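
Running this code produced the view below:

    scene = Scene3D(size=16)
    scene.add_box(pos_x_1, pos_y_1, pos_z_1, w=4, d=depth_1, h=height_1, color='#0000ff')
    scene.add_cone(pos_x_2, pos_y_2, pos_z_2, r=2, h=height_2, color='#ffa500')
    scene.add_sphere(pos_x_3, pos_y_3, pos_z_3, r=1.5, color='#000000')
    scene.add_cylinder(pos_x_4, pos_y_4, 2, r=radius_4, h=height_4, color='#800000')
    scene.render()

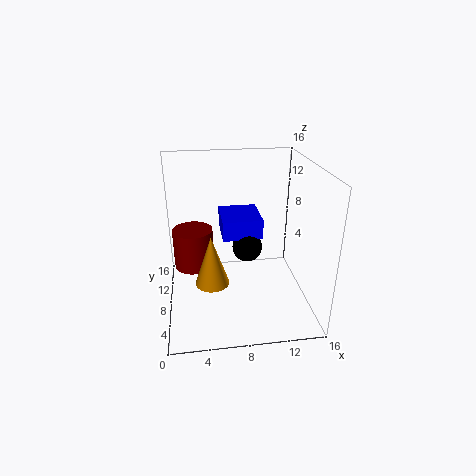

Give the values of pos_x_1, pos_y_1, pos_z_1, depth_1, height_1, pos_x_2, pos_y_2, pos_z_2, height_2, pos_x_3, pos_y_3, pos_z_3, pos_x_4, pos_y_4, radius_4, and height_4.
pos_x_1 = 6
pos_y_1 = 4.5
pos_z_1 = 9.5
depth_1 = 4.5
height_1 = 2
pos_x_2 = 5
pos_y_2 = 8.5
pos_z_2 = 2
height_2 = 6
pos_x_3 = 8.5
pos_y_3 = 5
pos_z_3 = 8.5
pos_x_4 = 3
pos_y_4 = 13
radius_4 = 2.5
height_4 = 5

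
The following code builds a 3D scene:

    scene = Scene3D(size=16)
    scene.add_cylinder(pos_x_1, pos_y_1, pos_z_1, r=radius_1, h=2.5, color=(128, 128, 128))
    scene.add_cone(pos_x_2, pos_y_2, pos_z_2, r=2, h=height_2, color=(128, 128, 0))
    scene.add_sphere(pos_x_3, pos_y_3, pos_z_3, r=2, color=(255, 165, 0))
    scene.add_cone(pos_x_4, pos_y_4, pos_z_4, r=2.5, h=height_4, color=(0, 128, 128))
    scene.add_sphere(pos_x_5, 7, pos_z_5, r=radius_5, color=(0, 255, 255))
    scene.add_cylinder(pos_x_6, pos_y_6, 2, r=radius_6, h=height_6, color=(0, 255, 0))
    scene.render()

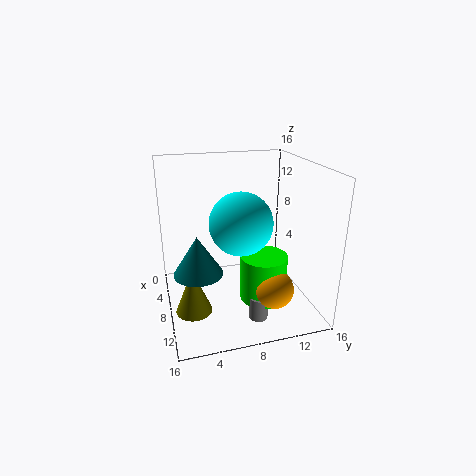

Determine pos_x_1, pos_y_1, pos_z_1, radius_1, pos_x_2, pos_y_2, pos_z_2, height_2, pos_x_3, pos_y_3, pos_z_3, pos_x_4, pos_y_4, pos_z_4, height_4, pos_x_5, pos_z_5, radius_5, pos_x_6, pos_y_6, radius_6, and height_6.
pos_x_1 = 12.5
pos_y_1 = 9
pos_z_1 = 0.5
radius_1 = 1
pos_x_2 = 9.5
pos_y_2 = 2.5
pos_z_2 = 0.5
height_2 = 5
pos_x_3 = 13
pos_y_3 = 10.5
pos_z_3 = 4
pos_x_4 = 11
pos_y_4 = 3
pos_z_4 = 6
height_4 = 4
pos_x_5 = 12.5
pos_z_5 = 11.5
radius_5 = 3
pos_x_6 = 11
pos_y_6 = 10
radius_6 = 2.5
height_6 = 5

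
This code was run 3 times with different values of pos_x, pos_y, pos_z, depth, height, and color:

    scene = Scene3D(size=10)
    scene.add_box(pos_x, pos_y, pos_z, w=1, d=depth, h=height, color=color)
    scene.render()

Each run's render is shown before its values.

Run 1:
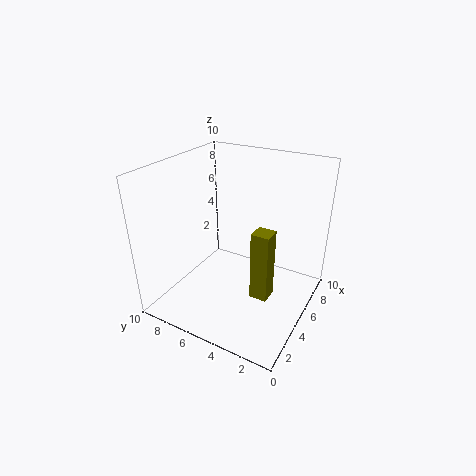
pos_x = 1, pos_y = 1, pos_z = 4, depth = 1, height = 4, color = 'olive'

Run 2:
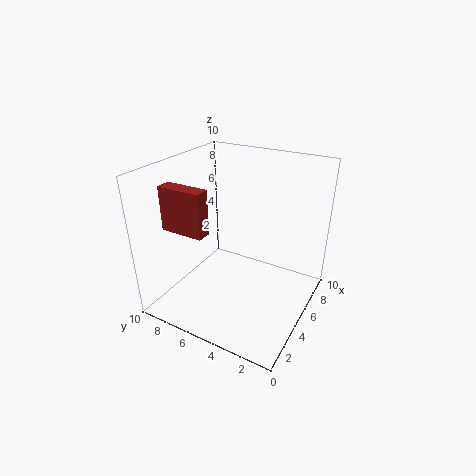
pos_x = 2, pos_y = 6, pos_z = 6, depth = 3, height = 3, color = 'brown'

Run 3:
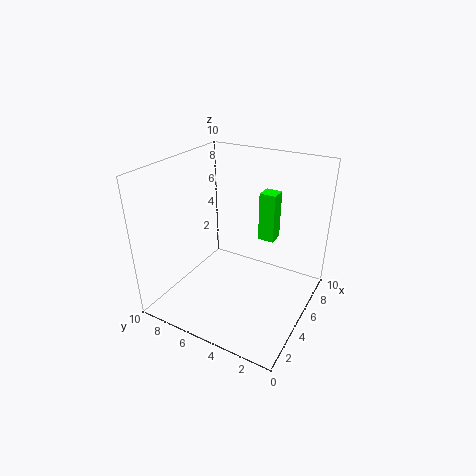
pos_x = 4, pos_y = 2, pos_z = 6, depth = 1, height = 3, color = 'lime'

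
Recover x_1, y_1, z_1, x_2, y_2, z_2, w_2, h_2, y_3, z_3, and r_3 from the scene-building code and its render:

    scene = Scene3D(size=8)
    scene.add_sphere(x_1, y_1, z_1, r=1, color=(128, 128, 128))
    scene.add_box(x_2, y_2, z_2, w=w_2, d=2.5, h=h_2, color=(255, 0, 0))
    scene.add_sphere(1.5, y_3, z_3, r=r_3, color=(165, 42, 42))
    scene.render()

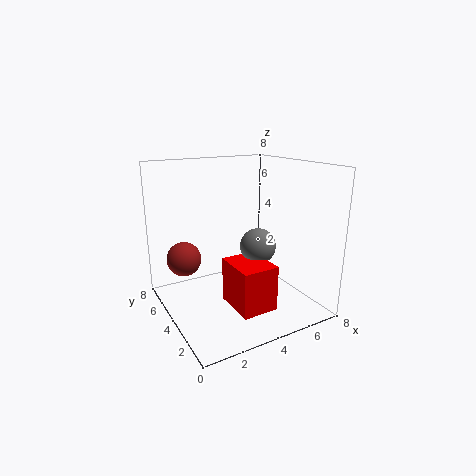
x_1 = 5, y_1 = 3.5, z_1 = 3.5, x_2 = 3, y_2 = 1.5, z_2 = 0.5, w_2 = 2, h_2 = 2.5, y_3 = 6, z_3 = 2.5, r_3 = 1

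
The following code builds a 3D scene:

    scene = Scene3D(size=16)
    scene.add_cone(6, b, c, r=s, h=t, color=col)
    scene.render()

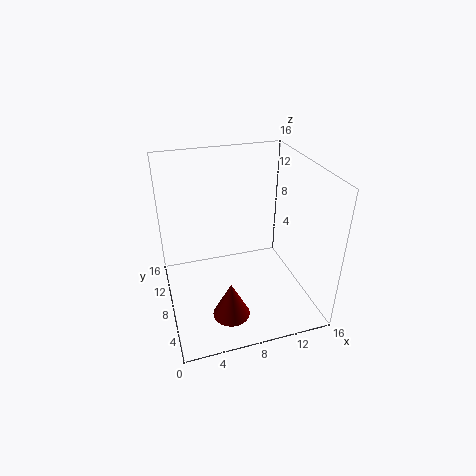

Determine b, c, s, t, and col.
b = 4
c = 1
s = 2
t = 4
col = 'maroon'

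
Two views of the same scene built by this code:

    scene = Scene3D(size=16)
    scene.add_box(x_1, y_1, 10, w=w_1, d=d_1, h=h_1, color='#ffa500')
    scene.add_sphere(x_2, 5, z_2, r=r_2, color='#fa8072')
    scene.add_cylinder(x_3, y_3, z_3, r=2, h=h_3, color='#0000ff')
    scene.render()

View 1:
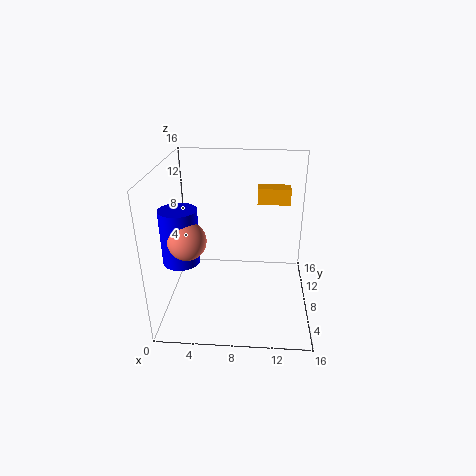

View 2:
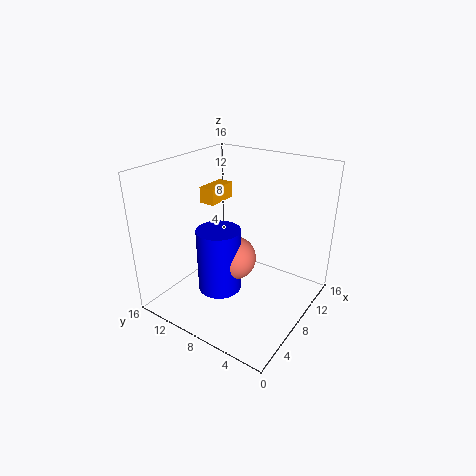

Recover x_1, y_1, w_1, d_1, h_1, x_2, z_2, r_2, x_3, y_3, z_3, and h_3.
x_1 = 10; y_1 = 13; w_1 = 4; d_1 = 2; h_1 = 2; x_2 = 3; z_2 = 9; r_2 = 2; x_3 = 2; y_3 = 6; z_3 = 6; h_3 = 6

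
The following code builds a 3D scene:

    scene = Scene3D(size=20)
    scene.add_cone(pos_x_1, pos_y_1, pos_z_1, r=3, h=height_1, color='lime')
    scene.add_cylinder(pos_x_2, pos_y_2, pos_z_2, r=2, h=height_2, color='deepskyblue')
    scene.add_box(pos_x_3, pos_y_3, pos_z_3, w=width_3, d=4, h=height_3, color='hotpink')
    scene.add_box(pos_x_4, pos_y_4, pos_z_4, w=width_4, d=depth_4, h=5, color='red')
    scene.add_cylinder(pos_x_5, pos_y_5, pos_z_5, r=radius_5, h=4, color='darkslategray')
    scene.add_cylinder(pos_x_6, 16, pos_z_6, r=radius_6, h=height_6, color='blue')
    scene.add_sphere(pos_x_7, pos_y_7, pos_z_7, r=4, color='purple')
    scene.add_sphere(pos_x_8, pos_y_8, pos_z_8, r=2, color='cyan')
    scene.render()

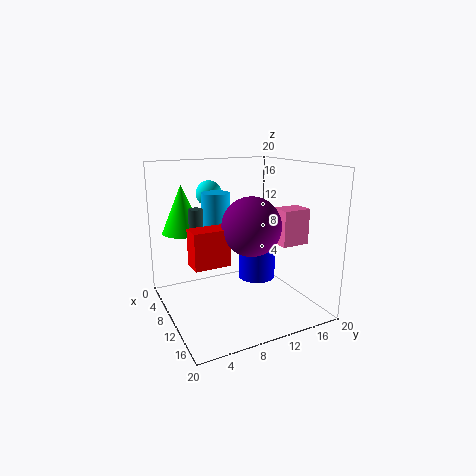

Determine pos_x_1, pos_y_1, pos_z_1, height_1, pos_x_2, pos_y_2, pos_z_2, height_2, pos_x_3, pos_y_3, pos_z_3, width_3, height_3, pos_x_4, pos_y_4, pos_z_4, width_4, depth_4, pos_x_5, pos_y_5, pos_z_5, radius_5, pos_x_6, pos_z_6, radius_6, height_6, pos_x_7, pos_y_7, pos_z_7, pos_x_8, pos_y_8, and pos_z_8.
pos_x_1 = 4, pos_y_1 = 4, pos_z_1 = 10, height_1 = 7, pos_x_2 = 7, pos_y_2 = 8, pos_z_2 = 8, height_2 = 8, pos_x_3 = 11, pos_y_3 = 15, pos_z_3 = 9, width_3 = 3, height_3 = 5, pos_x_4 = 9, pos_y_4 = 3, pos_z_4 = 7, width_4 = 3, depth_4 = 5, pos_x_5 = 7, pos_y_5 = 5, pos_z_5 = 10, radius_5 = 1, pos_x_6 = 5, pos_z_6 = 1, radius_6 = 3, height_6 = 5, pos_x_7 = 12, pos_y_7 = 11, pos_z_7 = 12, pos_x_8 = 2, pos_y_8 = 9, pos_z_8 = 15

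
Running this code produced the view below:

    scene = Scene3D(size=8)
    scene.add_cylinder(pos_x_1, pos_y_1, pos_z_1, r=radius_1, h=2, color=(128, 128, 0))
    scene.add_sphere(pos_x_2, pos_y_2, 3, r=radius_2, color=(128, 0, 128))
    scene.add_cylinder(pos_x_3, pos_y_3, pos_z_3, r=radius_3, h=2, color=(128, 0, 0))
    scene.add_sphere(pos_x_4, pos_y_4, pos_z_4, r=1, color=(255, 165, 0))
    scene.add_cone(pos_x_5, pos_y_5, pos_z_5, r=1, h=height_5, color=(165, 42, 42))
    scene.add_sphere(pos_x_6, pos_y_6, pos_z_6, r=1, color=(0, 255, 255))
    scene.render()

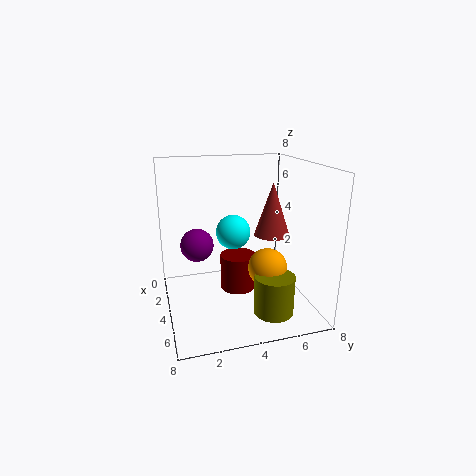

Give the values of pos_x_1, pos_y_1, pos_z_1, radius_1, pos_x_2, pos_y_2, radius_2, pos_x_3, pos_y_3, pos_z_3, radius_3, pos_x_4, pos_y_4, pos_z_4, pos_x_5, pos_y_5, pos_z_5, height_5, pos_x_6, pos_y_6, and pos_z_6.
pos_x_1 = 7
pos_y_1 = 5
pos_z_1 = 1
radius_1 = 1
pos_x_2 = 2
pos_y_2 = 2
radius_2 = 1
pos_x_3 = 4
pos_y_3 = 4
pos_z_3 = 1
radius_3 = 1
pos_x_4 = 6
pos_y_4 = 5
pos_z_4 = 3
pos_x_5 = 4
pos_y_5 = 6
pos_z_5 = 4
height_5 = 3
pos_x_6 = 3
pos_y_6 = 4
pos_z_6 = 4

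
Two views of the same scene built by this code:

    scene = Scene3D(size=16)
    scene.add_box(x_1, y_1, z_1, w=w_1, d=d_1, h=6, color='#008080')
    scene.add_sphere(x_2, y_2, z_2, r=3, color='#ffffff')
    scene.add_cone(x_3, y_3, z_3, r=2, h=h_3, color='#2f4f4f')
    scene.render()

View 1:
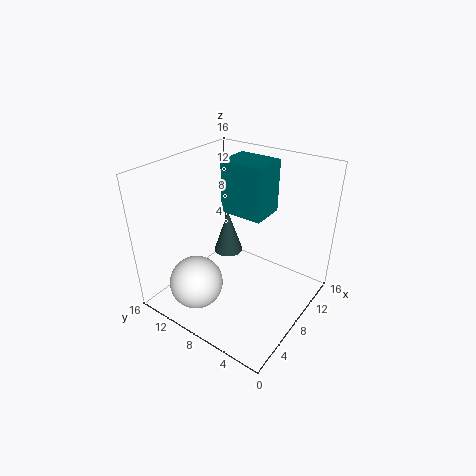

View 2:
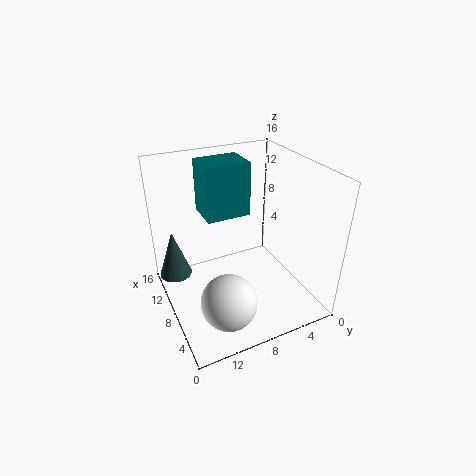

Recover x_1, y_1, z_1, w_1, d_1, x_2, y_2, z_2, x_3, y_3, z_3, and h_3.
x_1 = 9, y_1 = 6, z_1 = 10, w_1 = 4, d_1 = 5, x_2 = 4, y_2 = 11, z_2 = 3, x_3 = 14, y_3 = 14, z_3 = 1, h_3 = 6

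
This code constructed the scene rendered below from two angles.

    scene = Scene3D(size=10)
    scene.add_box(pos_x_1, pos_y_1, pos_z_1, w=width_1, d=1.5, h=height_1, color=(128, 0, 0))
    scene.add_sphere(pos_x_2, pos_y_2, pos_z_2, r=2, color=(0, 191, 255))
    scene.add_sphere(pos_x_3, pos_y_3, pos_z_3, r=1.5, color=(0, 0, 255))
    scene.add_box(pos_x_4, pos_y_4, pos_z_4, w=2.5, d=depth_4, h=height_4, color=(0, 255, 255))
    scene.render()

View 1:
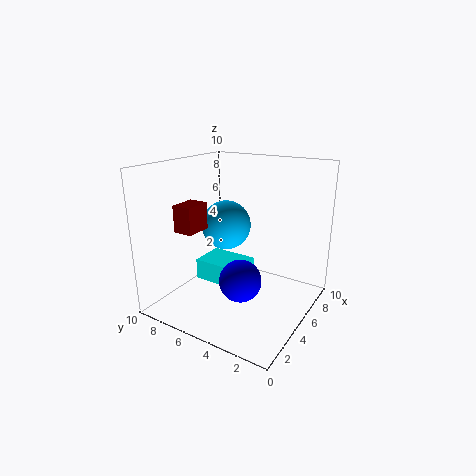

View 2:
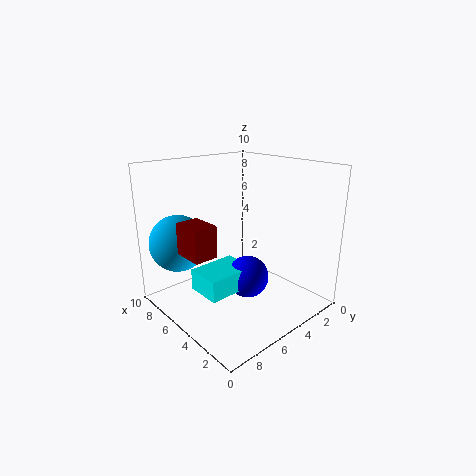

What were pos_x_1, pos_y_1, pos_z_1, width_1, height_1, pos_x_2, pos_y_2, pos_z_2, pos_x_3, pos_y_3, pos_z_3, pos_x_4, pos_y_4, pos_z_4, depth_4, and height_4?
pos_x_1 = 3.5
pos_y_1 = 8
pos_z_1 = 5
width_1 = 2
height_1 = 2
pos_x_2 = 8
pos_y_2 = 8
pos_z_2 = 4.5
pos_x_3 = 4.5
pos_y_3 = 4.5
pos_z_3 = 2
pos_x_4 = 4
pos_y_4 = 4.5
pos_z_4 = 1.5
depth_4 = 3.5
height_4 = 1.5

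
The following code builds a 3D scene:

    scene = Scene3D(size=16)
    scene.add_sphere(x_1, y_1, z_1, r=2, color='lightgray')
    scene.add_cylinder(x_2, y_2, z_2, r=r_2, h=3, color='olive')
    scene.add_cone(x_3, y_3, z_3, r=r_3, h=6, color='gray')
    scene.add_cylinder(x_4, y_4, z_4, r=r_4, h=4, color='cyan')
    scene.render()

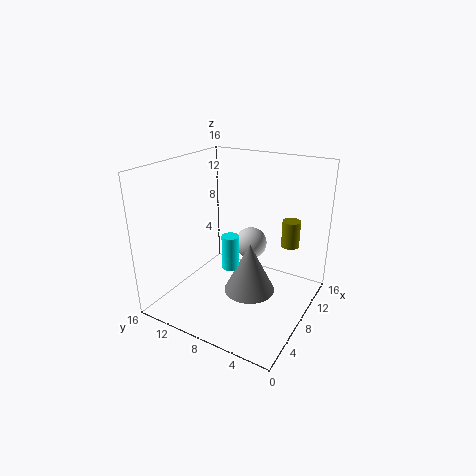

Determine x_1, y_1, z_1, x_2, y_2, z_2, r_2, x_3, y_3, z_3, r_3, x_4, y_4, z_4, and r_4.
x_1 = 13
y_1 = 9
z_1 = 5
x_2 = 11
y_2 = 3
z_2 = 7
r_2 = 1
x_3 = 9
y_3 = 7
z_3 = 1
r_3 = 3
x_4 = 8
y_4 = 9
z_4 = 4
r_4 = 1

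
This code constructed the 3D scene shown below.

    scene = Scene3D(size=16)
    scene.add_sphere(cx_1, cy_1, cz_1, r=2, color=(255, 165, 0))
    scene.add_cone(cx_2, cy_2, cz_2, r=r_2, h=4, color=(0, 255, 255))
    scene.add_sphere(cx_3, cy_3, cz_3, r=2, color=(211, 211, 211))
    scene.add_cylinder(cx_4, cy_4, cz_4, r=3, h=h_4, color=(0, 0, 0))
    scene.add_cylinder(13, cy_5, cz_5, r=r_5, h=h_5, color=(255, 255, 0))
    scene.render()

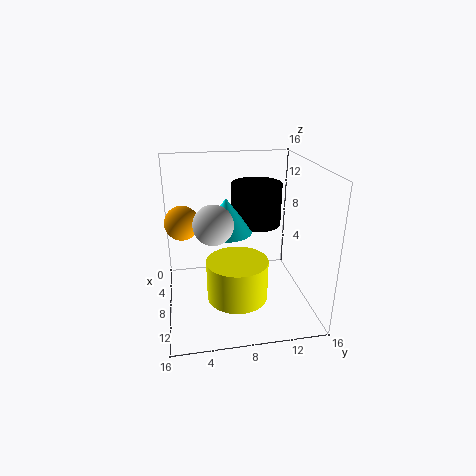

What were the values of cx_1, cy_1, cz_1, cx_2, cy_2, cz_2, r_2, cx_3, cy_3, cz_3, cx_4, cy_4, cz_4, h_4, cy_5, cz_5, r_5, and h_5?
cx_1 = 5
cy_1 = 2
cz_1 = 9
cx_2 = 6
cy_2 = 7
cz_2 = 8
r_2 = 3
cx_3 = 11
cy_3 = 5
cz_3 = 11
cx_4 = 4
cy_4 = 11
cz_4 = 8
h_4 = 5
cy_5 = 7
cz_5 = 4
r_5 = 3
h_5 = 4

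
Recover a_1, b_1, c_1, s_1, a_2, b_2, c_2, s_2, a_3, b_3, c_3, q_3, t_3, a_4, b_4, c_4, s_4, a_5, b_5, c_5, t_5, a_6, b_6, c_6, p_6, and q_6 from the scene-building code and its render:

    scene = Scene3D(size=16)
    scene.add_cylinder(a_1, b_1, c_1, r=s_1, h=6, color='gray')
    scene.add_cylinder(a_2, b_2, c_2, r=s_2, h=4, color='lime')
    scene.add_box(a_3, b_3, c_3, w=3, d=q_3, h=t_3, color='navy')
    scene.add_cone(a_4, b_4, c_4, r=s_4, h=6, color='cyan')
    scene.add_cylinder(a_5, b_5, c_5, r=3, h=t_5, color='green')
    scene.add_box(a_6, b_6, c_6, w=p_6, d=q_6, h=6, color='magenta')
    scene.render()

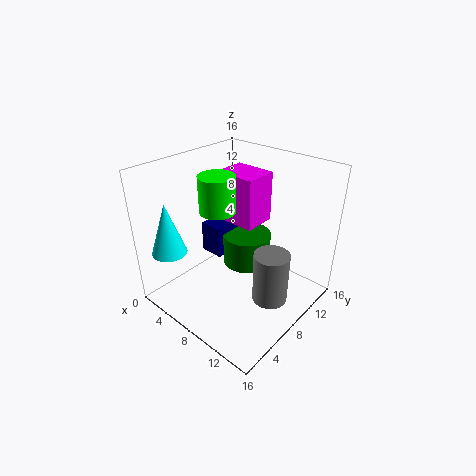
a_1 = 12, b_1 = 9, c_1 = 1, s_1 = 2, a_2 = 6, b_2 = 7, c_2 = 11, s_2 = 2, a_3 = 1, b_3 = 9, c_3 = 3, q_3 = 4, t_3 = 4, a_4 = 2, b_4 = 3, c_4 = 6, s_4 = 2, a_5 = 6, b_5 = 12, c_5 = 2, t_5 = 4, a_6 = 3, b_6 = 10, c_6 = 8, p_6 = 5, q_6 = 4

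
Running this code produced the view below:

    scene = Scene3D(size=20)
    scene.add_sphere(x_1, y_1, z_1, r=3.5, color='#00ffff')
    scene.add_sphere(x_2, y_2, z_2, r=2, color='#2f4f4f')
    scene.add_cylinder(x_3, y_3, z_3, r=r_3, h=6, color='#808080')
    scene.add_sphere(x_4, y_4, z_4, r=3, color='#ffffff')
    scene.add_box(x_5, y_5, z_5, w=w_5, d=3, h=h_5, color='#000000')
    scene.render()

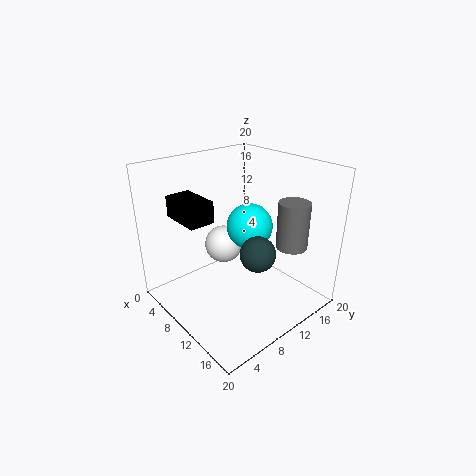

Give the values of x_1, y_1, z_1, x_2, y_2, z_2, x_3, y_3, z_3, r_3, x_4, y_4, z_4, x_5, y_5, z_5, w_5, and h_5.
x_1 = 7.5
y_1 = 14.5
z_1 = 9.5
x_2 = 18
y_2 = 6
z_2 = 12.5
x_3 = 17
y_3 = 13
z_3 = 10.5
r_3 = 2
x_4 = 3.5
y_4 = 12.5
z_4 = 5.5
x_5 = 8.5
y_5 = 0.5
z_5 = 15.5
w_5 = 5
h_5 = 2.5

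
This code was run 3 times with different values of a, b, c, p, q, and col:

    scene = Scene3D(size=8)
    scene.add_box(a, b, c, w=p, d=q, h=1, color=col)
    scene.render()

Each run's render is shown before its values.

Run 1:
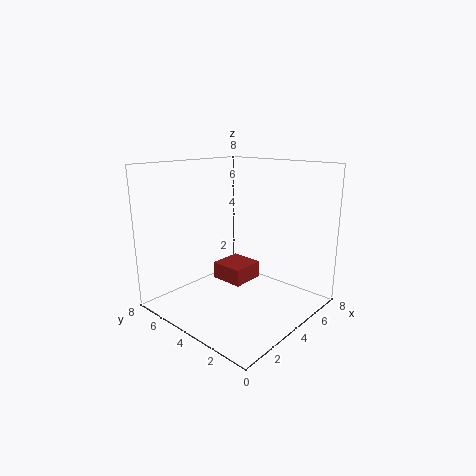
a = 4; b = 4; c = 1; p = 2; q = 2; col = 'brown'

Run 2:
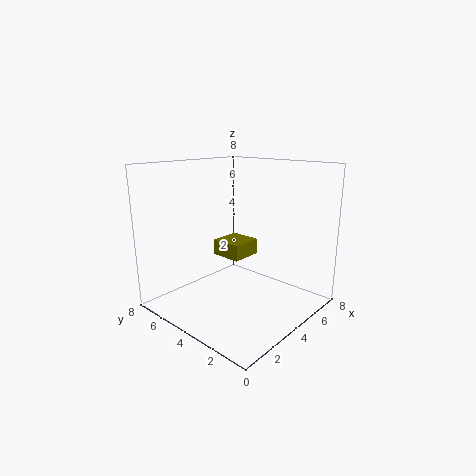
a = 5; b = 5; c = 2; p = 2; q = 2; col = 'olive'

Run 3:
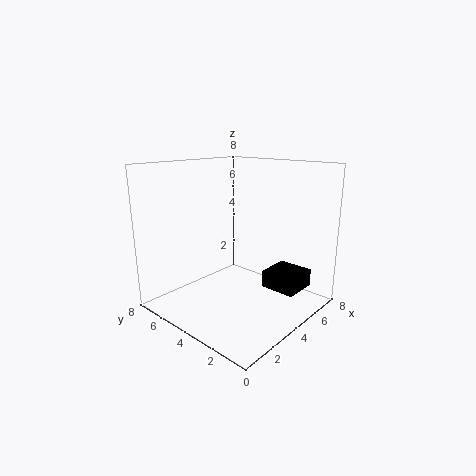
a = 5; b = 1; c = 1; p = 2; q = 2; col = 'black'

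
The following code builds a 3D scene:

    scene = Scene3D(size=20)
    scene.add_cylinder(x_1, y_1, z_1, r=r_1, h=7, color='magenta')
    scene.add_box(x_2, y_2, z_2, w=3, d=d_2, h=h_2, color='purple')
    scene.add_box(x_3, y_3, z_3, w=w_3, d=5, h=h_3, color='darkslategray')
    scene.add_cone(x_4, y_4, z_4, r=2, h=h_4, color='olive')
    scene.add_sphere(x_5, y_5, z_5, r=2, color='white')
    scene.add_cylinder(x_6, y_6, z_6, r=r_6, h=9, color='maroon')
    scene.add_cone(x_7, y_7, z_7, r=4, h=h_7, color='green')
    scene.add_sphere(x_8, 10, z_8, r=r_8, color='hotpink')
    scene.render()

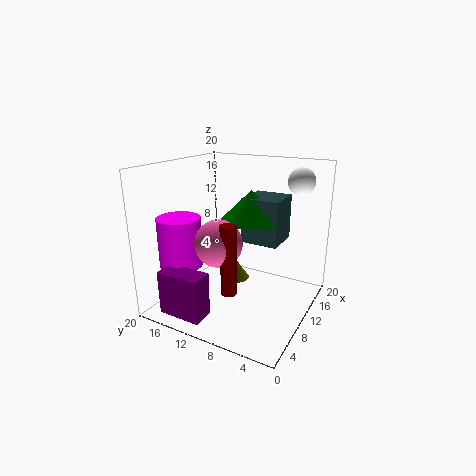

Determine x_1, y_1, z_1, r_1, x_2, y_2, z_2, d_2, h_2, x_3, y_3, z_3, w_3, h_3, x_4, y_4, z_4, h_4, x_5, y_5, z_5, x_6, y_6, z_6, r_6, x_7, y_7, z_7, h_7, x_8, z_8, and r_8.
x_1 = 6
y_1 = 17
z_1 = 6
r_1 = 3
x_2 = 1
y_2 = 11
z_2 = 1
d_2 = 6
h_2 = 6
x_3 = 9
y_3 = 4
z_3 = 10
w_3 = 5
h_3 = 6
x_4 = 13
y_4 = 12
z_4 = 2
h_4 = 3
x_5 = 18
y_5 = 4
z_5 = 17
x_6 = 4
y_6 = 8
z_6 = 5
r_6 = 1
x_7 = 10
y_7 = 8
z_7 = 13
h_7 = 4
x_8 = 5
z_8 = 11
r_8 = 3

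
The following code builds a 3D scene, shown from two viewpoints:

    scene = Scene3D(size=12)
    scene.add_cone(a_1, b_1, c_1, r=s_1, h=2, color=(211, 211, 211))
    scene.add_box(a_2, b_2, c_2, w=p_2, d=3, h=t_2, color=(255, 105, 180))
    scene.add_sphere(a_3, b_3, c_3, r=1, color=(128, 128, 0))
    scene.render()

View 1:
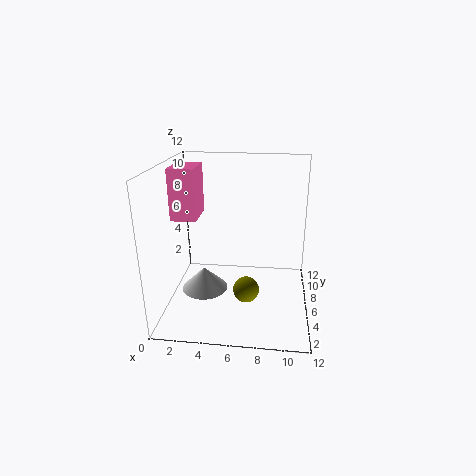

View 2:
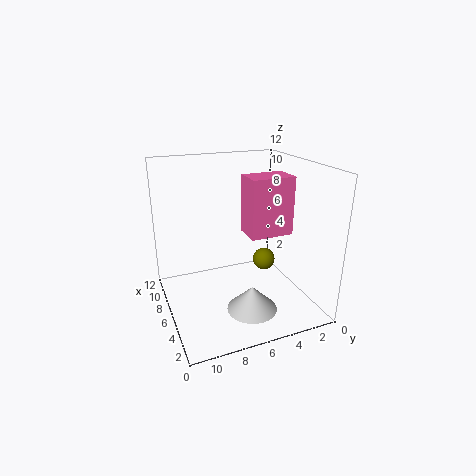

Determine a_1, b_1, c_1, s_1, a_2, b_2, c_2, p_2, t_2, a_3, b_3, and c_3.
a_1 = 3
b_1 = 6
c_1 = 1
s_1 = 2
a_2 = 1
b_2 = 4
c_2 = 8
p_2 = 2
t_2 = 4
a_3 = 7
b_3 = 3
c_3 = 3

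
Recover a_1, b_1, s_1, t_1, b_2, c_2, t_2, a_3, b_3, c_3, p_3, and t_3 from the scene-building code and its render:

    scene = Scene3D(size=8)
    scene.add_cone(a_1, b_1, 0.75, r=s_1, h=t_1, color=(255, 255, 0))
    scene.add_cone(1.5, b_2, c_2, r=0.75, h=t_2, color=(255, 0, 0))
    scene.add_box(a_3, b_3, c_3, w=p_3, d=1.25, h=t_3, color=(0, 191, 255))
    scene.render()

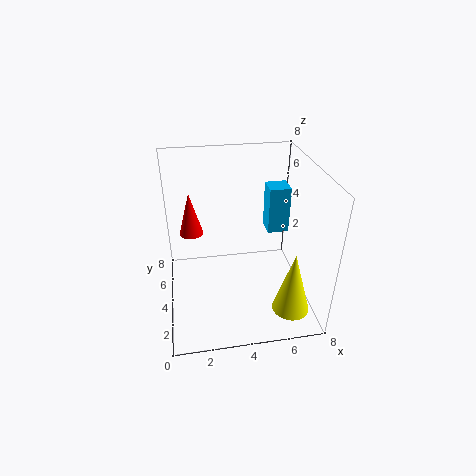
a_1 = 6.5; b_1 = 1.5; s_1 = 1; t_1 = 3.5; b_2 = 7; c_2 = 2.75; t_2 = 2.75; a_3 = 6; b_3 = 5; c_3 = 3.5; p_3 = 1.25; t_3 = 2.75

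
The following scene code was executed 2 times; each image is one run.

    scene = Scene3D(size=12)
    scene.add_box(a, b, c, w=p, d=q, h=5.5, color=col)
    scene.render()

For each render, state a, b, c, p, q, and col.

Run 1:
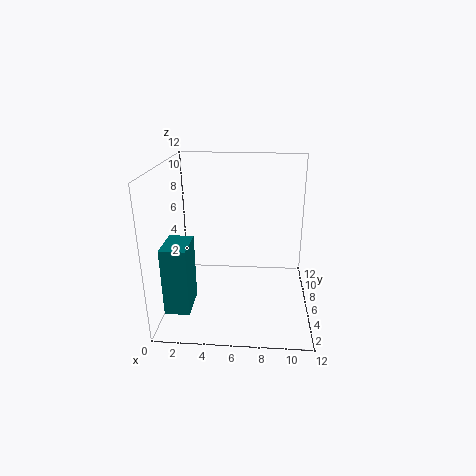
a = 0.5
b = 2
c = 1
p = 2
q = 3
col = 'teal'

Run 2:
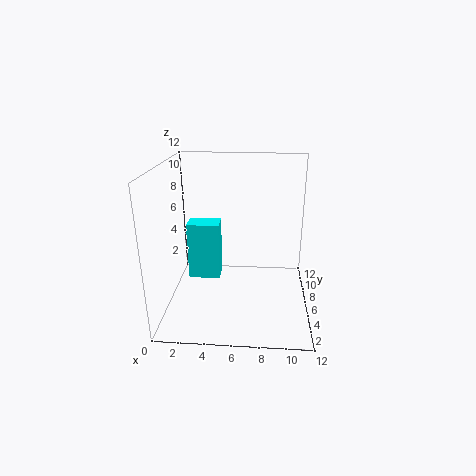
a = 1
b = 8.5
c = 0.5
p = 3
q = 2
col = 'cyan'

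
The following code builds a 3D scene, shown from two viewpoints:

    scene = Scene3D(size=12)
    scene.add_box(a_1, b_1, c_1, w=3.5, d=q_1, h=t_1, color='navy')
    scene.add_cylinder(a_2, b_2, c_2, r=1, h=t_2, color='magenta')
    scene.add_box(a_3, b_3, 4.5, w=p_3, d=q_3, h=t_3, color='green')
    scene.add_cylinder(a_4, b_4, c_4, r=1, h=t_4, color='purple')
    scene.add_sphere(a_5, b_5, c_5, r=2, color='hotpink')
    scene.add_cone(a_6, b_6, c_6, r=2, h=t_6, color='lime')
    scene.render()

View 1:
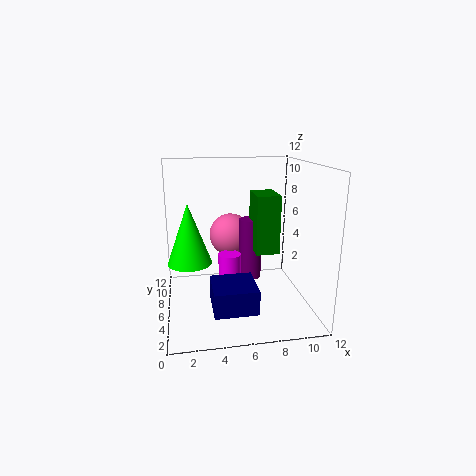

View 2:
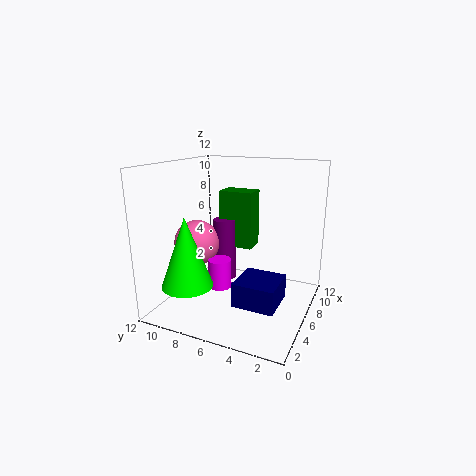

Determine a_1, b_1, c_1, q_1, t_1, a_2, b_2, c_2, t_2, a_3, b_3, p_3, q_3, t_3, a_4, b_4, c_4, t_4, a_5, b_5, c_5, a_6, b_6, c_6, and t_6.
a_1 = 3.5, b_1 = 2, c_1 = 1, q_1 = 3.5, t_1 = 2, a_2 = 5.5, b_2 = 7.5, c_2 = 1.5, t_2 = 2.5, a_3 = 7.5, b_3 = 5.5, p_3 = 2, q_3 = 3, t_3 = 5, a_4 = 7.5, b_4 = 8, c_4 = 1.5, t_4 = 5.5, a_5 = 6, b_5 = 10, c_5 = 5, a_6 = 2, b_6 = 8.5, c_6 = 3, t_6 = 5.5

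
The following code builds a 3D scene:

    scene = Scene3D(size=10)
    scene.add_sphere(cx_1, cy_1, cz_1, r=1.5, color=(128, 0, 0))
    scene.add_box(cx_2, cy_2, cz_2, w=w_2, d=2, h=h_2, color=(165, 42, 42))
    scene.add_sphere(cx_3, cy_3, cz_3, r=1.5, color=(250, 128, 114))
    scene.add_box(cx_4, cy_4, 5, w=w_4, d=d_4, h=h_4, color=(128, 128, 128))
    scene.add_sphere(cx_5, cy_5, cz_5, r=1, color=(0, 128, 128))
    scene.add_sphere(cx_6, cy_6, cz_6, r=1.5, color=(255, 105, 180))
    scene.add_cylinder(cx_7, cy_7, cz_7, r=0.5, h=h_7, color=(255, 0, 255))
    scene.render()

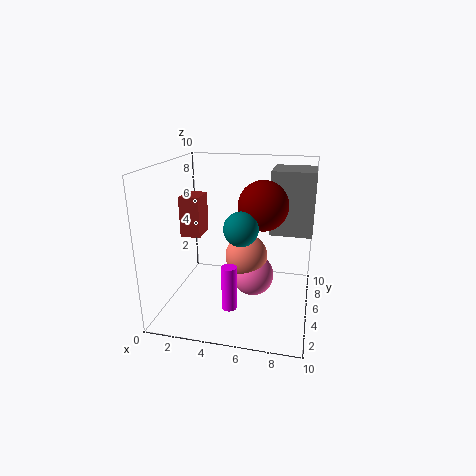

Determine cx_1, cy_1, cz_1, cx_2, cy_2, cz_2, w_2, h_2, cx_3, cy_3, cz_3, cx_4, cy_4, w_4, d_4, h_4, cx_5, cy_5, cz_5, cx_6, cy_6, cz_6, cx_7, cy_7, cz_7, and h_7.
cx_1 = 7
cy_1 = 3
cz_1 = 8
cx_2 = 0.5
cy_2 = 5.5
cz_2 = 4.5
w_2 = 1.5
h_2 = 3
cx_3 = 5.5
cy_3 = 5.5
cz_3 = 3.5
cx_4 = 7
cy_4 = 6
w_4 = 3
d_4 = 3
h_4 = 4.5
cx_5 = 6
cy_5 = 1.5
cz_5 = 7
cx_6 = 6
cy_6 = 5.5
cz_6 = 2
cx_7 = 5
cy_7 = 2.5
cz_7 = 1
h_7 = 3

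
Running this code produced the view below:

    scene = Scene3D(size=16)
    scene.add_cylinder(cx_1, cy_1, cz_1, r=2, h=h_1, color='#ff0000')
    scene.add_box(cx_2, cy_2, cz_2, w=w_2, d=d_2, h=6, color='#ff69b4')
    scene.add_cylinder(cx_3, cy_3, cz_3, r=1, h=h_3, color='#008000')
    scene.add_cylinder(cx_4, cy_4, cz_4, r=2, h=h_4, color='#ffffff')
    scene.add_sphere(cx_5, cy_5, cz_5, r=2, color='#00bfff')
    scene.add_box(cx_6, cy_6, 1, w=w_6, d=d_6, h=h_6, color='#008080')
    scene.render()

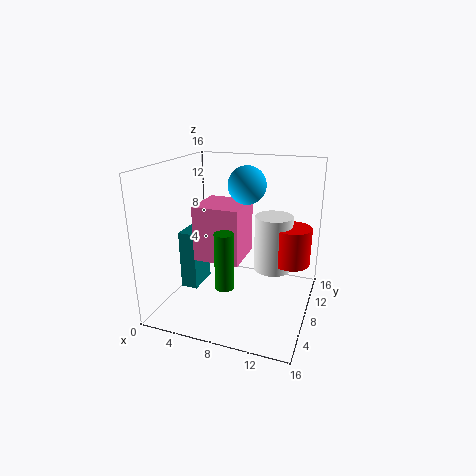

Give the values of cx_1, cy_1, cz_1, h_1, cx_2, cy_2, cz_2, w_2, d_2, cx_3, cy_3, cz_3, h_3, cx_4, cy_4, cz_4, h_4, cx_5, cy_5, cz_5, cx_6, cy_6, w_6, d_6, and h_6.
cx_1 = 14, cy_1 = 8, cz_1 = 6, h_1 = 4, cx_2 = 4, cy_2 = 5, cz_2 = 6, w_2 = 5, d_2 = 5, cx_3 = 8, cy_3 = 4, cz_3 = 4, h_3 = 6, cx_4 = 12, cy_4 = 8, cz_4 = 5, h_4 = 6, cx_5 = 9, cy_5 = 8, cz_5 = 14, cx_6 = 1, cy_6 = 7, w_6 = 2, d_6 = 4, h_6 = 7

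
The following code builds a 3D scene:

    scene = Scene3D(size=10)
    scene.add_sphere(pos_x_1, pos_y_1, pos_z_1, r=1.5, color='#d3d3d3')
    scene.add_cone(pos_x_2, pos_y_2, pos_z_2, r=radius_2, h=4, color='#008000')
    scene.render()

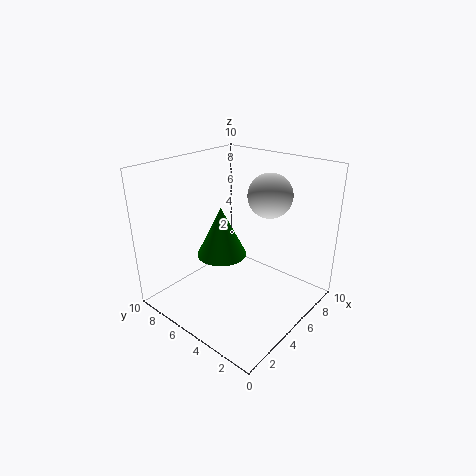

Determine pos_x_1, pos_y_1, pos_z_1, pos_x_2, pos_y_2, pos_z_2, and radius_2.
pos_x_1 = 6.5; pos_y_1 = 3.5; pos_z_1 = 8; pos_x_2 = 6.5; pos_y_2 = 8; pos_z_2 = 2; radius_2 = 2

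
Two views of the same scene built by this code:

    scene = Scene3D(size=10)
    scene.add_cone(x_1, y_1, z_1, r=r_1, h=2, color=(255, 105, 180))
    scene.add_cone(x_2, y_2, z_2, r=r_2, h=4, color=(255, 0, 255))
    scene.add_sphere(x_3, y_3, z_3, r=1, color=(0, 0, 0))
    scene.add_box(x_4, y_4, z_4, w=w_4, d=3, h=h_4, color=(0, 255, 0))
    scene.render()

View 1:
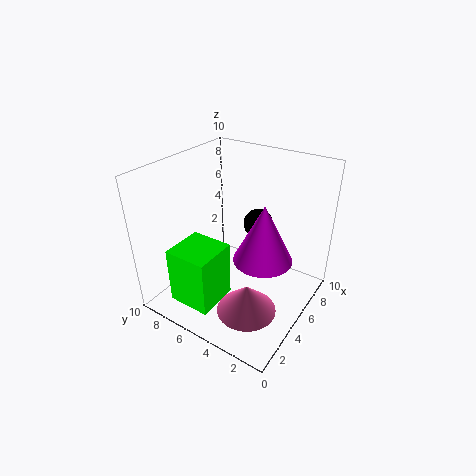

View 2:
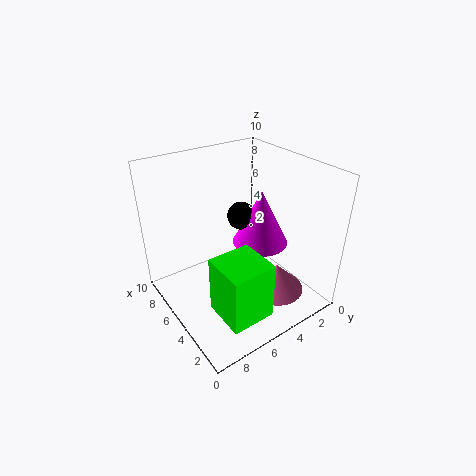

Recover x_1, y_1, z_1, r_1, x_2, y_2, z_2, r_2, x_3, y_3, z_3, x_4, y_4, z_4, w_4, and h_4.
x_1 = 3, y_1 = 3, z_1 = 1, r_1 = 2, x_2 = 5, y_2 = 3, z_2 = 4, r_2 = 2, x_3 = 6, y_3 = 4, z_3 = 6, x_4 = 1, y_4 = 5, z_4 = 1, w_4 = 3, h_4 = 4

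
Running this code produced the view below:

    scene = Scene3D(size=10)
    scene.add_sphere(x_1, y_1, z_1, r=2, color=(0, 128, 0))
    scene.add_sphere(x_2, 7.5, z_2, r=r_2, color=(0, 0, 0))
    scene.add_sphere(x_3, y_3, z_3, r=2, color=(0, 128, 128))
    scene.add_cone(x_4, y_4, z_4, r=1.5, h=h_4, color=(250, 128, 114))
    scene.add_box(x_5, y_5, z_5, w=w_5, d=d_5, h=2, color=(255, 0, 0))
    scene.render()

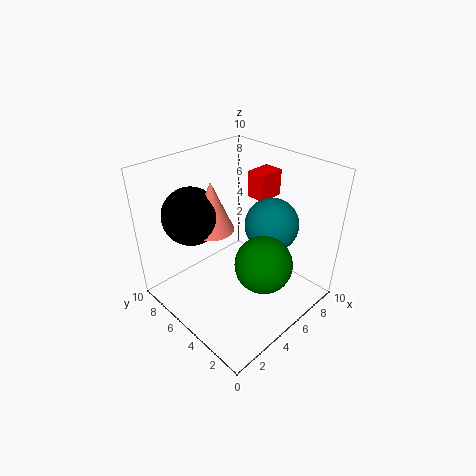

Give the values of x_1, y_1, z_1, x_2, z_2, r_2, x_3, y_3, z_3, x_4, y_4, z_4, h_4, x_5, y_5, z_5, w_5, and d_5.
x_1 = 5.5, y_1 = 3, z_1 = 3.5, x_2 = 3, z_2 = 6.5, r_2 = 2, x_3 = 8, y_3 = 4.5, z_3 = 5, x_4 = 4, y_4 = 6.5, z_4 = 5.5, h_4 = 3.5, x_5 = 8, y_5 = 5.5, z_5 = 6.5, w_5 = 2, d_5 = 1.5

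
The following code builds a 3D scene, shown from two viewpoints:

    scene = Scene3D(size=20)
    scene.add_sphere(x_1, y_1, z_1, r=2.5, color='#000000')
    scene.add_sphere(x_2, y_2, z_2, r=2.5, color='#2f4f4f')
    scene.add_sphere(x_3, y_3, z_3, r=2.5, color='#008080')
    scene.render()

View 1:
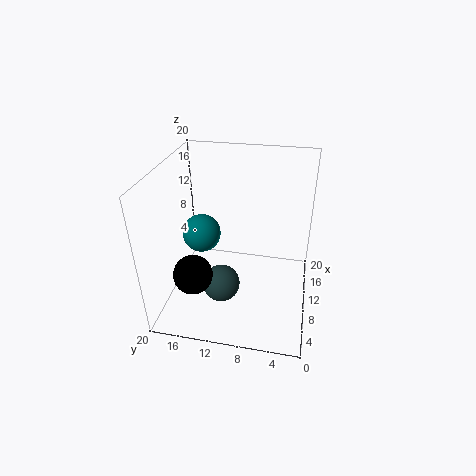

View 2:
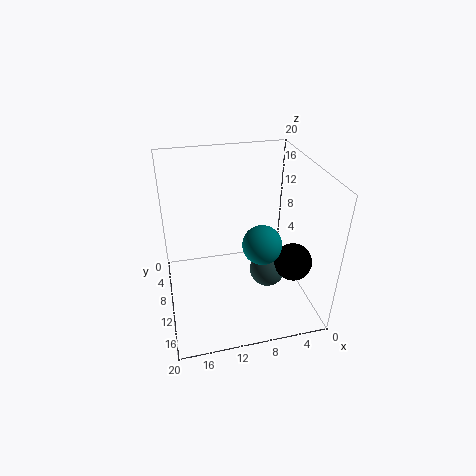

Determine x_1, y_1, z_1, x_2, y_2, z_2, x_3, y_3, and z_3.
x_1 = 3.5
y_1 = 14.5
z_1 = 8
x_2 = 6
y_2 = 11.5
z_2 = 5
x_3 = 8
y_3 = 14.5
z_3 = 11.5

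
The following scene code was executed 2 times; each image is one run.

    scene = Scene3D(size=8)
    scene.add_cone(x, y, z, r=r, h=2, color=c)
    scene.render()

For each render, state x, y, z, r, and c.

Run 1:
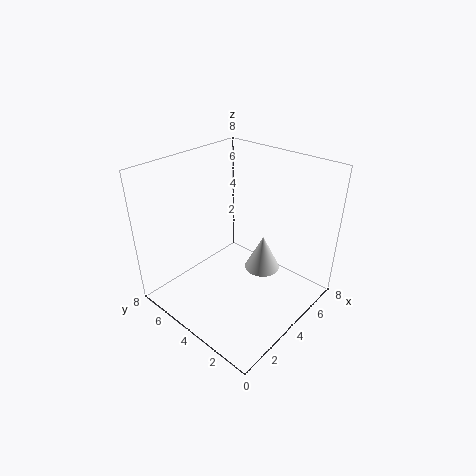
x = 5; y = 3; z = 2; r = 1; c = 'lightgray'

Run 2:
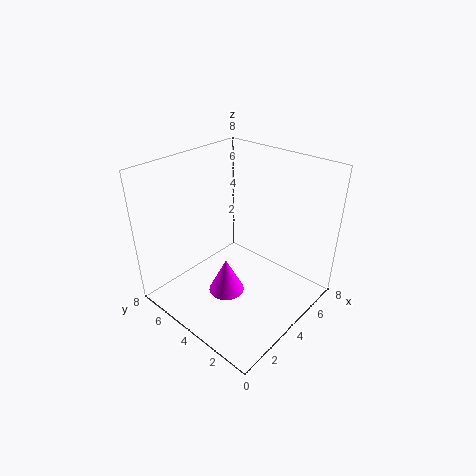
x = 3; y = 4; z = 1; r = 1; c = 'magenta'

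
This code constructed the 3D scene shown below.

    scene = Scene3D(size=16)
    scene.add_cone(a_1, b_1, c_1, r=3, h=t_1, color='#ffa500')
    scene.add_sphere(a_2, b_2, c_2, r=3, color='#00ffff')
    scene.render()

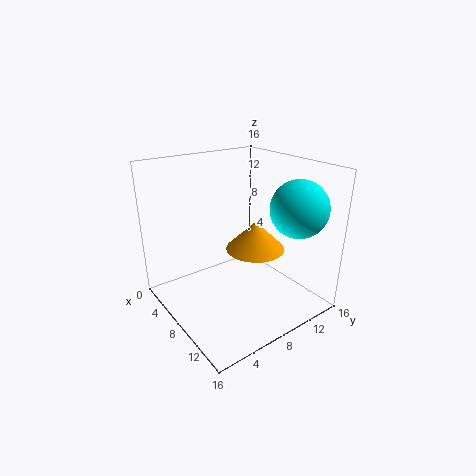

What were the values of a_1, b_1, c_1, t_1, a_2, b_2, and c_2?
a_1 = 11
b_1 = 8
c_1 = 8
t_1 = 3
a_2 = 13
b_2 = 12
c_2 = 12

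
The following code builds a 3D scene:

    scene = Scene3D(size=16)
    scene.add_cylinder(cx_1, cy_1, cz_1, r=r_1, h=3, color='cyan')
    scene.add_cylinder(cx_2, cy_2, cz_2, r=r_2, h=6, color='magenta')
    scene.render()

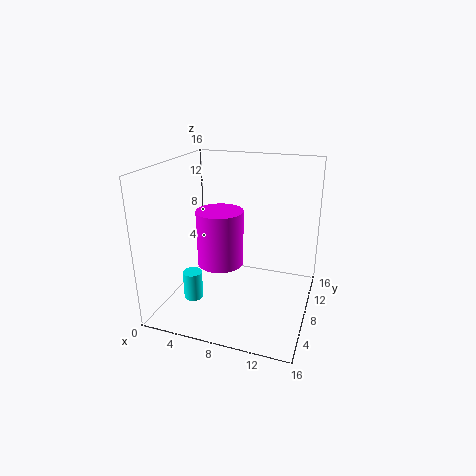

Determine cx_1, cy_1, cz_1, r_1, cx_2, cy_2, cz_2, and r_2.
cx_1 = 4.5
cy_1 = 3.5
cz_1 = 2.5
r_1 = 1
cx_2 = 6.5
cy_2 = 6.5
cz_2 = 5.5
r_2 = 2.5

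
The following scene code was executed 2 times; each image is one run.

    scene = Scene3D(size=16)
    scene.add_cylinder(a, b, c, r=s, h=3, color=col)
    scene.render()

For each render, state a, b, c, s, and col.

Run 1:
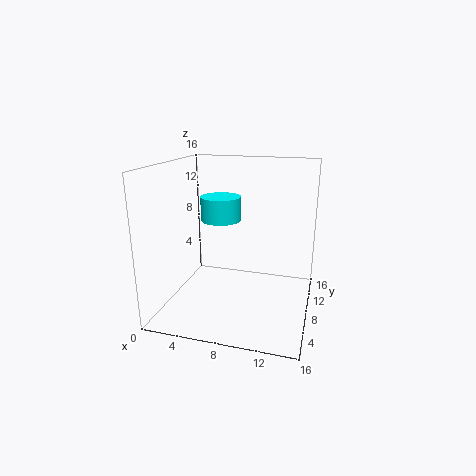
a = 4.5
b = 12.5
c = 8.5
s = 2.5
col = 'cyan'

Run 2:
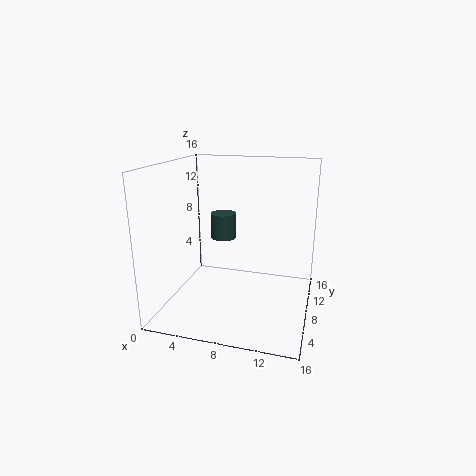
a = 5.5
b = 10.5
c = 7
s = 1.5
col = 'darkslategray'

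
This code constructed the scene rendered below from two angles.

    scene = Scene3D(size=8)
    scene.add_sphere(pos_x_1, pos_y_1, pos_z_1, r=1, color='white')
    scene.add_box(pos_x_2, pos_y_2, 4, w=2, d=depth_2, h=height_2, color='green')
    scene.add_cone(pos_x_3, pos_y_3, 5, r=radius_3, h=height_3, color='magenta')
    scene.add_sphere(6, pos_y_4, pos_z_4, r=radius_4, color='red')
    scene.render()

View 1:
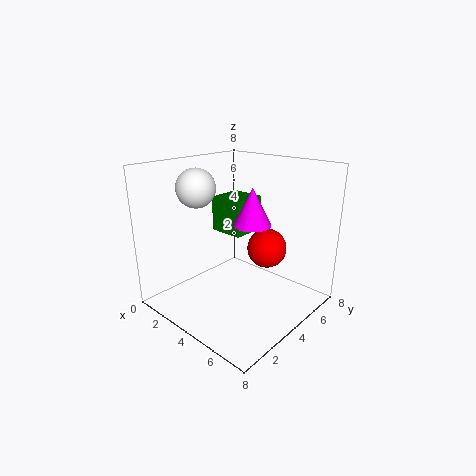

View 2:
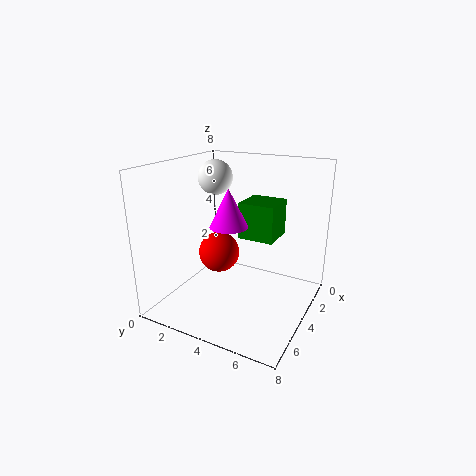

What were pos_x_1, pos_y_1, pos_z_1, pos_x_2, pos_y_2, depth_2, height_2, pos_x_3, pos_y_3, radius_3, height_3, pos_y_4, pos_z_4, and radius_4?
pos_x_1 = 3, pos_y_1 = 2, pos_z_1 = 7, pos_x_2 = 2, pos_y_2 = 4, depth_2 = 2, height_2 = 2, pos_x_3 = 5, pos_y_3 = 4, radius_3 = 1, height_3 = 2, pos_y_4 = 4, pos_z_4 = 4, radius_4 = 1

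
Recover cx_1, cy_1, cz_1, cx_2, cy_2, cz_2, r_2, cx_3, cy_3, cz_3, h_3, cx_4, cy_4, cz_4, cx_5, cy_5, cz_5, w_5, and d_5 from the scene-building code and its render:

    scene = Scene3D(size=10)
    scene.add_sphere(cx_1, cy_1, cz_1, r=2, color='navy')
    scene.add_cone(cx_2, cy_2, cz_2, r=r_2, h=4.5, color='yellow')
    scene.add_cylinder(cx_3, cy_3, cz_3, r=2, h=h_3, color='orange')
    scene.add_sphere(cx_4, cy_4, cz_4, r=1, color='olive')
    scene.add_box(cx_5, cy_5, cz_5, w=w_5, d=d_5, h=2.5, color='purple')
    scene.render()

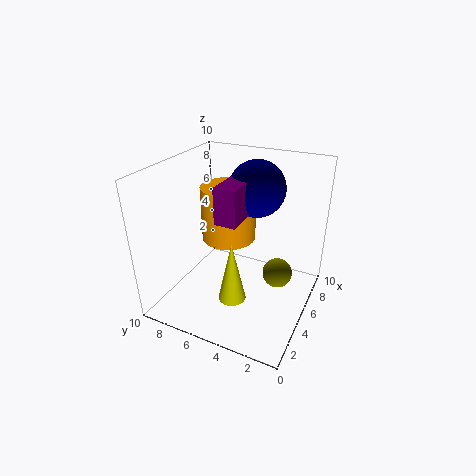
cx_1 = 7
cy_1 = 4.5
cz_1 = 8
cx_2 = 4
cy_2 = 5
cz_2 = 0.5
r_2 = 1
cx_3 = 6.5
cy_3 = 6.5
cz_3 = 4
h_3 = 4
cx_4 = 5
cy_4 = 2
cz_4 = 3
cx_5 = 3.5
cy_5 = 4.5
cz_5 = 6.5
w_5 = 3.5
d_5 = 1.5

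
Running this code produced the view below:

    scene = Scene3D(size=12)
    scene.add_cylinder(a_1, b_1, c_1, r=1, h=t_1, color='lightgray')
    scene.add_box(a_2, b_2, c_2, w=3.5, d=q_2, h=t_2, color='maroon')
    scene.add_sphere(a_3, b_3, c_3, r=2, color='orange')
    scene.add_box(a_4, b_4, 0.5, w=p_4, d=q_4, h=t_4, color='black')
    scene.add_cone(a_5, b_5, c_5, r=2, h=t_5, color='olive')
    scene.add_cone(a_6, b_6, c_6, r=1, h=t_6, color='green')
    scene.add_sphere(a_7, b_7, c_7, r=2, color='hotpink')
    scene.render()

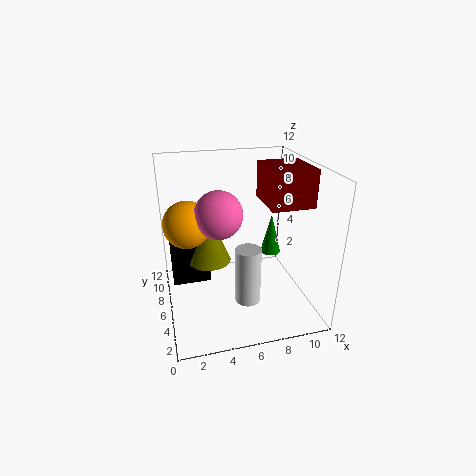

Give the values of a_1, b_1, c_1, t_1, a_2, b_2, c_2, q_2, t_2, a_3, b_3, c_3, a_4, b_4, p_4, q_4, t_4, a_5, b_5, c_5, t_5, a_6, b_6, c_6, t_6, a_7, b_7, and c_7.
a_1 = 6
b_1 = 3
c_1 = 2
t_1 = 4.5
a_2 = 8
b_2 = 3.5
c_2 = 9
q_2 = 4
t_2 = 3
a_3 = 2
b_3 = 7.5
c_3 = 7
a_4 = 0.5
b_4 = 8.5
p_4 = 3.5
q_4 = 2.5
t_4 = 5
a_5 = 4
b_5 = 9
c_5 = 2.5
t_5 = 5
a_6 = 10.5
b_6 = 10
c_6 = 2
t_6 = 4
a_7 = 4.5
b_7 = 6.5
c_7 = 8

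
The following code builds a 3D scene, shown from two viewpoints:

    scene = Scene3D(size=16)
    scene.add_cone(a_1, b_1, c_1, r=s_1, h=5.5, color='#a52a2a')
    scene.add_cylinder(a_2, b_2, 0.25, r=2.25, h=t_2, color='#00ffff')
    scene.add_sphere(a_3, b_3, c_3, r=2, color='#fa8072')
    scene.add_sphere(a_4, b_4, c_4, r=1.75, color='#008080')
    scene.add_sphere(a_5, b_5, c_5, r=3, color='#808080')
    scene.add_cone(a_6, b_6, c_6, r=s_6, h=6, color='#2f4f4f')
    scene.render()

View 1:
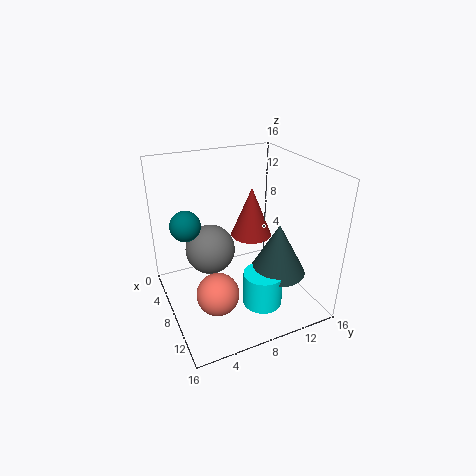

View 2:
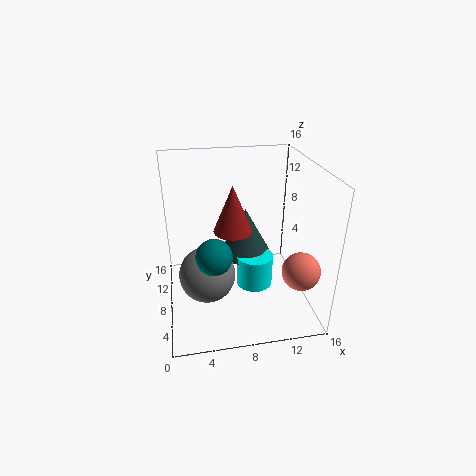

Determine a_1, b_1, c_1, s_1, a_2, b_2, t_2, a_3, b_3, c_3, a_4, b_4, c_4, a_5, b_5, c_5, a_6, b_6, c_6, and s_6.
a_1 = 7.75, b_1 = 9.75, c_1 = 8, s_1 = 2.25, a_2 = 10.5, b_2 = 10, t_2 = 4, a_3 = 13.75, b_3 = 3.25, c_3 = 6, a_4 = 4.75, b_4 = 3, c_4 = 9, a_5 = 4.25, b_5 = 6, c_5 = 5, a_6 = 9.75, b_6 = 12.25, c_6 = 3.5, s_6 = 3.25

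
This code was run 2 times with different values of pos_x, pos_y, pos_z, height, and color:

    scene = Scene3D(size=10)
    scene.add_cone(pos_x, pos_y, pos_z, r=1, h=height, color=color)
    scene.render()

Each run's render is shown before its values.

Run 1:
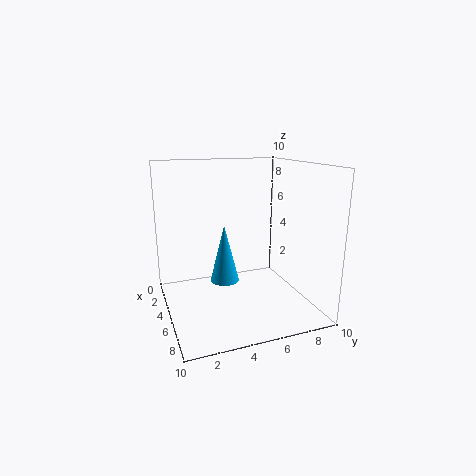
pos_x = 5
pos_y = 4
pos_z = 2
height = 4
color = 'deepskyblue'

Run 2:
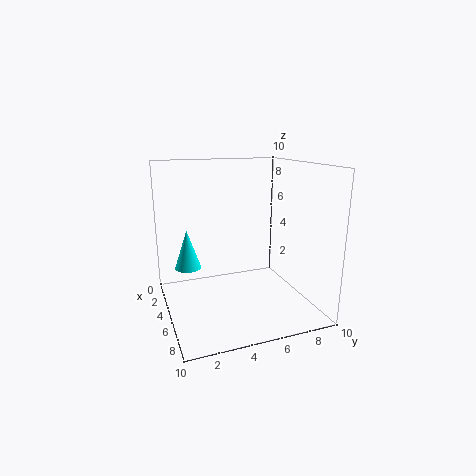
pos_x = 2
pos_y = 2
pos_z = 2
height = 3
color = 'cyan'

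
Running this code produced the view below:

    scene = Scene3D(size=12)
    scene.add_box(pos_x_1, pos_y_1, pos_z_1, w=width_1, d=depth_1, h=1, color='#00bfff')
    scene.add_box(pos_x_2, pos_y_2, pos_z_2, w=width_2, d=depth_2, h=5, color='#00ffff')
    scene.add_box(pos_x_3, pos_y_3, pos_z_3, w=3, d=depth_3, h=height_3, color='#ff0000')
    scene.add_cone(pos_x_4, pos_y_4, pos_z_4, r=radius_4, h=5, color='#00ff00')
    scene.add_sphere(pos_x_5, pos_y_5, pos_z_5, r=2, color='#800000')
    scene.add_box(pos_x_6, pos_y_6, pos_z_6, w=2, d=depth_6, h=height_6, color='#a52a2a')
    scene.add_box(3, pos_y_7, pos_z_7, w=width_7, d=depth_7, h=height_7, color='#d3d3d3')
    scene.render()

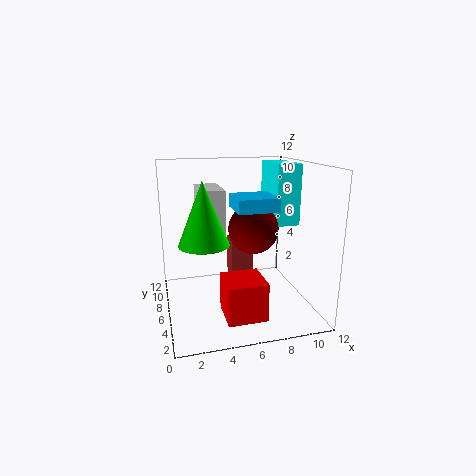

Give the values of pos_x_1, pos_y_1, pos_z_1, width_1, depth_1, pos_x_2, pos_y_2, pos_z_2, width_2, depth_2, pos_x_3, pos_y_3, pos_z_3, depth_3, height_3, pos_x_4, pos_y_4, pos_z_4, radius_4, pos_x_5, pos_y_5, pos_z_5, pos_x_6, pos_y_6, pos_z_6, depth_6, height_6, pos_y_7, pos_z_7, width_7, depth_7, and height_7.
pos_x_1 = 5, pos_y_1 = 2, pos_z_1 = 9, width_1 = 3, depth_1 = 3, pos_x_2 = 9, pos_y_2 = 5, pos_z_2 = 7, width_2 = 2, depth_2 = 4, pos_x_3 = 4, pos_y_3 = 1, pos_z_3 = 1, depth_3 = 3, height_3 = 3, pos_x_4 = 3, pos_y_4 = 5, pos_z_4 = 6, radius_4 = 2, pos_x_5 = 7, pos_y_5 = 5, pos_z_5 = 7, pos_x_6 = 6, pos_y_6 = 8, pos_z_6 = 1, depth_6 = 2, height_6 = 4, pos_y_7 = 6, pos_z_7 = 6, width_7 = 2, depth_7 = 4, height_7 = 4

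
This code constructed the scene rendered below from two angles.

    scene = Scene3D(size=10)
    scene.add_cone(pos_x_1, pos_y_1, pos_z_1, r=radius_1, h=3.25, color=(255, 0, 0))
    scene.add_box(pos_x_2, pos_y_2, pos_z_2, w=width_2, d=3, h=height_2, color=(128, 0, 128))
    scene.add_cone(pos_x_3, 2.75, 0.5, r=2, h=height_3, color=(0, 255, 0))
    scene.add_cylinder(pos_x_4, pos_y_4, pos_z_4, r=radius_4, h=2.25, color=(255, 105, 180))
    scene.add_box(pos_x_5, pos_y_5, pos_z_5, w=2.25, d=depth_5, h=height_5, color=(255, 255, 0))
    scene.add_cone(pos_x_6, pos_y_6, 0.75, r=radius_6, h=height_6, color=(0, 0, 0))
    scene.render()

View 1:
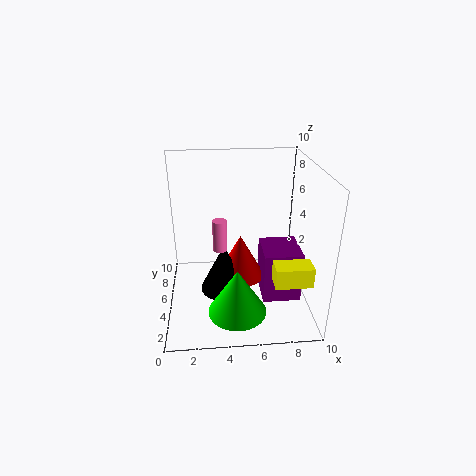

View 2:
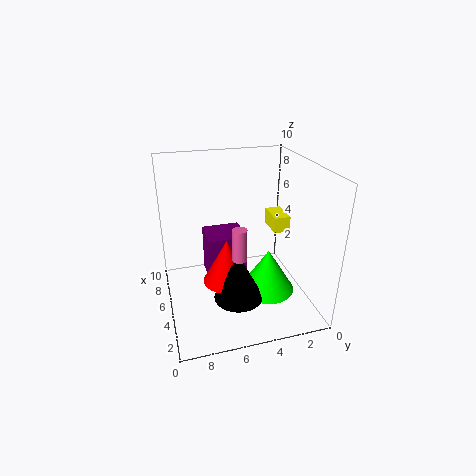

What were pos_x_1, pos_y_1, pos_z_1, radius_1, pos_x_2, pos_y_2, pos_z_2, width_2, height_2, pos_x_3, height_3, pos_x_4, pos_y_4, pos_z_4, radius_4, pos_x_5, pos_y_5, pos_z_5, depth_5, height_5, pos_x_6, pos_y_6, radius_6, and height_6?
pos_x_1 = 5.25
pos_y_1 = 5.75
pos_z_1 = 1.5
radius_1 = 1.75
pos_x_2 = 6.75
pos_y_2 = 3.75
pos_z_2 = 0.25
width_2 = 2.75
height_2 = 3.75
pos_x_3 = 4.75
height_3 = 3.25
pos_x_4 = 3.75
pos_y_4 = 5.25
pos_z_4 = 4
radius_4 = 0.5
pos_x_5 = 6.75
pos_y_5 = 0.25
pos_z_5 = 4
depth_5 = 1.25
height_5 = 1.25
pos_x_6 = 4
pos_y_6 = 5.25
radius_6 = 1.75
height_6 = 3.5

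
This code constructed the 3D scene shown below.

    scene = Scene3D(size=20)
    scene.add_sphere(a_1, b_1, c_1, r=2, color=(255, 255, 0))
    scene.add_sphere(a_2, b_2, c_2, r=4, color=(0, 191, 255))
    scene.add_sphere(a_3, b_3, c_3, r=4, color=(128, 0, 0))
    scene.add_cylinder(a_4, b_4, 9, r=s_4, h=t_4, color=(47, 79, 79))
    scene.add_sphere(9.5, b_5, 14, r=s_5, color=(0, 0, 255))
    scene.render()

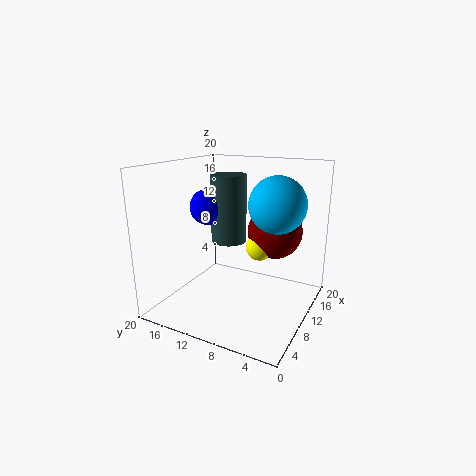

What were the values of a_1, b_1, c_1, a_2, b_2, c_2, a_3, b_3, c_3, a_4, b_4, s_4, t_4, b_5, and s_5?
a_1 = 13; b_1 = 8; c_1 = 8; a_2 = 13; b_2 = 5.5; c_2 = 14.5; a_3 = 15; b_3 = 6.5; c_3 = 10; a_4 = 11; b_4 = 12; s_4 = 2.5; t_4 = 9.5; b_5 = 14.5; s_5 = 2.5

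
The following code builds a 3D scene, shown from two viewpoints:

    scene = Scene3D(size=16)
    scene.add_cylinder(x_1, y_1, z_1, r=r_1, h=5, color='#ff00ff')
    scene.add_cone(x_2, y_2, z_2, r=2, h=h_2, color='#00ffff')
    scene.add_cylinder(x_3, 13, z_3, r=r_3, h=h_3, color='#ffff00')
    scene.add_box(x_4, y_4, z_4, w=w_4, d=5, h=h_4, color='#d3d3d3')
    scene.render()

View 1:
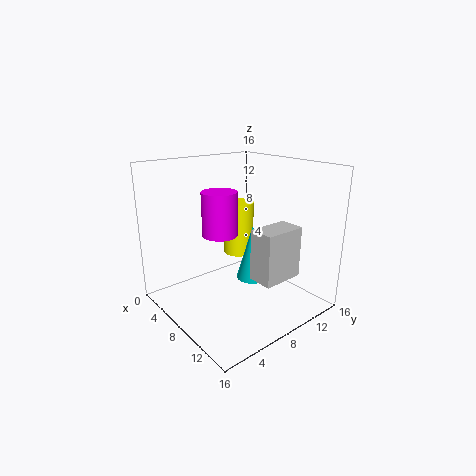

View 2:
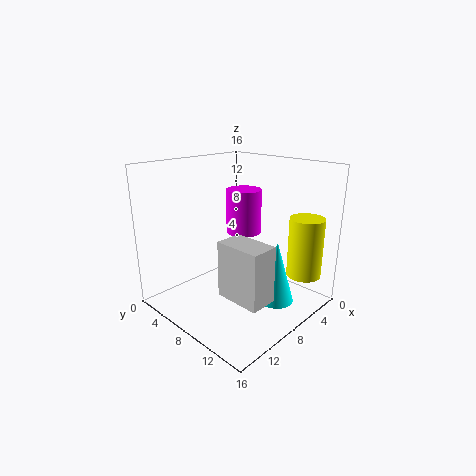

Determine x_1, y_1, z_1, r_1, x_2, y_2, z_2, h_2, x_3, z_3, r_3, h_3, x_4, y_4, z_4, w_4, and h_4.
x_1 = 6; y_1 = 7; z_1 = 8; r_1 = 2; x_2 = 6; y_2 = 12; z_2 = 1; h_2 = 7; x_3 = 2; z_3 = 3; r_3 = 2; h_3 = 7; x_4 = 9; y_4 = 9; z_4 = 3; w_4 = 3; h_4 = 6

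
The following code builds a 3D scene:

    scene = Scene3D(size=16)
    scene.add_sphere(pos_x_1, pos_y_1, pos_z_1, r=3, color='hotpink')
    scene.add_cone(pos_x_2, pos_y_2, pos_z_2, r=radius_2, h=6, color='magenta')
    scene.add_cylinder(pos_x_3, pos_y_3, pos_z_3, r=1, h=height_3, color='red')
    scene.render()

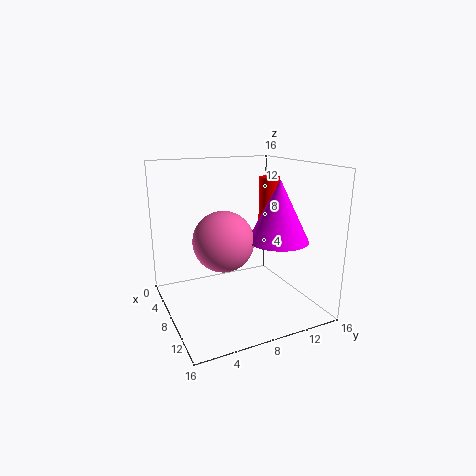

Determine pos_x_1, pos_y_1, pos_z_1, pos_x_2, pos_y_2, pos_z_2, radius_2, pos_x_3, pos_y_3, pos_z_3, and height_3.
pos_x_1 = 11; pos_y_1 = 5; pos_z_1 = 9; pos_x_2 = 13; pos_y_2 = 10; pos_z_2 = 9; radius_2 = 3; pos_x_3 = 11; pos_y_3 = 10; pos_z_3 = 8; height_3 = 7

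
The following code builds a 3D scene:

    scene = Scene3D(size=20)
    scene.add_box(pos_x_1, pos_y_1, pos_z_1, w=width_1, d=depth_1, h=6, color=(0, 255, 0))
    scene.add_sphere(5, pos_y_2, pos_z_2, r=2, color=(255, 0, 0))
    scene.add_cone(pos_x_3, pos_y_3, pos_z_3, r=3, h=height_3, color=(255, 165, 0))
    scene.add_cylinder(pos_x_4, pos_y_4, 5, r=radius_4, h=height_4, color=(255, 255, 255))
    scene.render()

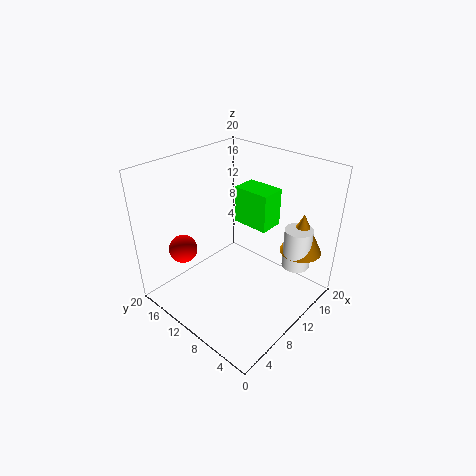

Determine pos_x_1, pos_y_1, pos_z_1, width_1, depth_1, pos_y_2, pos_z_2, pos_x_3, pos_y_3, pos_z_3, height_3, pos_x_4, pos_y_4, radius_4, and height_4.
pos_x_1 = 16, pos_y_1 = 10, pos_z_1 = 8, width_1 = 4, depth_1 = 6, pos_y_2 = 16, pos_z_2 = 8, pos_x_3 = 17, pos_y_3 = 4, pos_z_3 = 7, height_3 = 6, pos_x_4 = 16, pos_y_4 = 4, radius_4 = 2, height_4 = 6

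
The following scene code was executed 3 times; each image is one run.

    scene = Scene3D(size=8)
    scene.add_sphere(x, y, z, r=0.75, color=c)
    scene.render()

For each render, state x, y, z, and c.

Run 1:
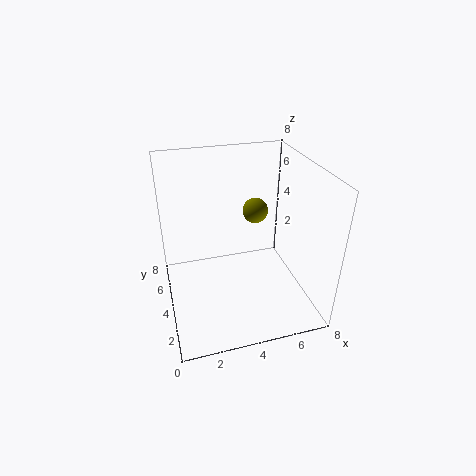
x = 5.5
y = 5.5
z = 4.75
c = 'olive'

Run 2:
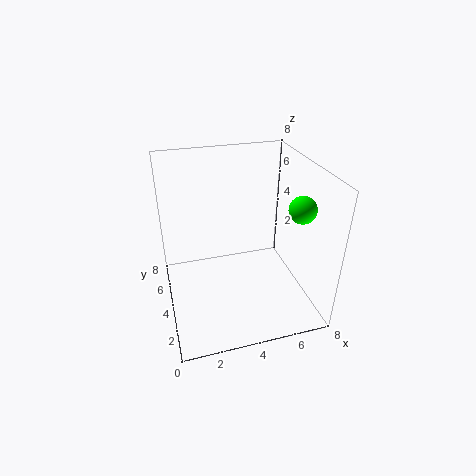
x = 7.25
y = 3
z = 5.75
c = 'lime'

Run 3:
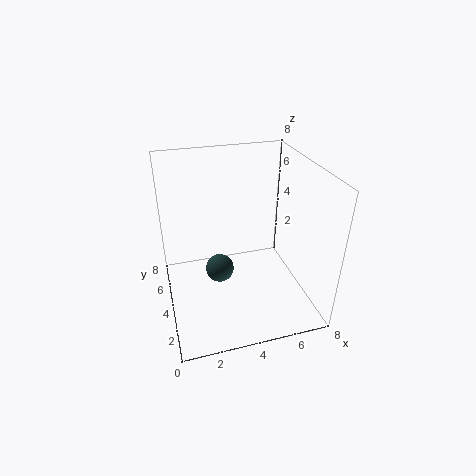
x = 2.75
y = 3.25
z = 2.75
c = 'darkslategray'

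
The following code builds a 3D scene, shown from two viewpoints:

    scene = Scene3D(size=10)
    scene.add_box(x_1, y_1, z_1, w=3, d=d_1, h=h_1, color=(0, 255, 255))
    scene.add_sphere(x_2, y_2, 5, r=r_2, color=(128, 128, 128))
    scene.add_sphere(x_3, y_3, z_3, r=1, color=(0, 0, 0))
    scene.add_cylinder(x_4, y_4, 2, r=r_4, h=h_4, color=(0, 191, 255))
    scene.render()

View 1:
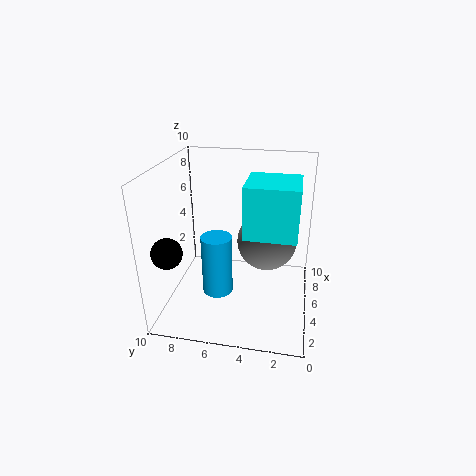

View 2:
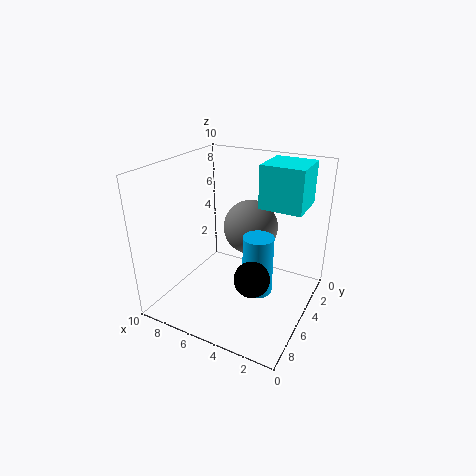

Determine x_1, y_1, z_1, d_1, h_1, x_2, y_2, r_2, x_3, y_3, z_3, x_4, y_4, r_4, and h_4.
x_1 = 1
y_1 = 1
z_1 = 7
d_1 = 3
h_1 = 3
x_2 = 5
y_2 = 3
r_2 = 2
x_3 = 2
y_3 = 9
z_3 = 5
x_4 = 3
y_4 = 6
r_4 = 1
h_4 = 4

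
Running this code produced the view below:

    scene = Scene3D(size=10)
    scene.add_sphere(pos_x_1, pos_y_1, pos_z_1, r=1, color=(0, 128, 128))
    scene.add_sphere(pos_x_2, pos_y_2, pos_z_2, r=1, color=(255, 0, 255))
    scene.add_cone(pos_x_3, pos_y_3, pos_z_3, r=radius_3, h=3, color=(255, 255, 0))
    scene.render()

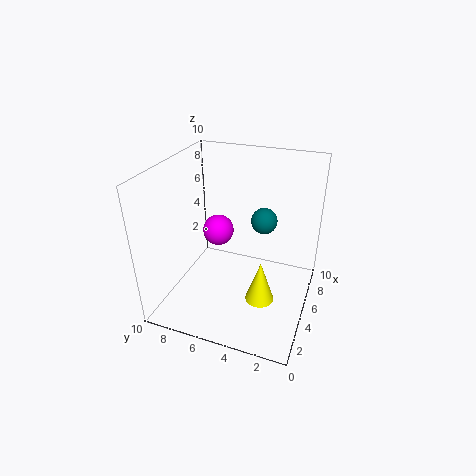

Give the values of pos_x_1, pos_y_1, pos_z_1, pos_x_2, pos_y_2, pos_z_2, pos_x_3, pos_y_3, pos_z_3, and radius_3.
pos_x_1 = 8, pos_y_1 = 4, pos_z_1 = 5, pos_x_2 = 4, pos_y_2 = 6, pos_z_2 = 6, pos_x_3 = 4, pos_y_3 = 3, pos_z_3 = 1, radius_3 = 1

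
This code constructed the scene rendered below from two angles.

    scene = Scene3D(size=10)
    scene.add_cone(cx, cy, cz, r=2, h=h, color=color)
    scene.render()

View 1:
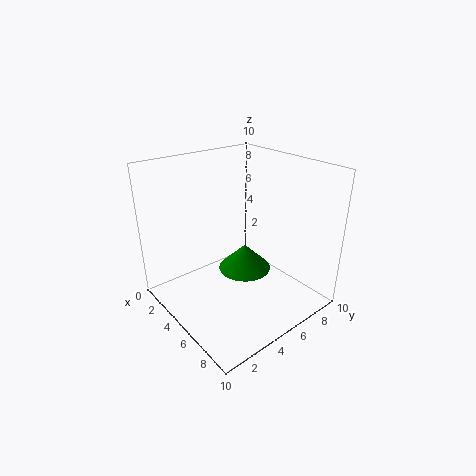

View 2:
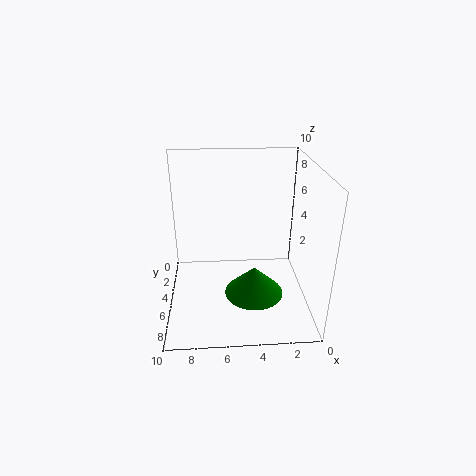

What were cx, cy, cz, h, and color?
cx = 4, cy = 6.5, cz = 1.5, h = 2, color = 'green'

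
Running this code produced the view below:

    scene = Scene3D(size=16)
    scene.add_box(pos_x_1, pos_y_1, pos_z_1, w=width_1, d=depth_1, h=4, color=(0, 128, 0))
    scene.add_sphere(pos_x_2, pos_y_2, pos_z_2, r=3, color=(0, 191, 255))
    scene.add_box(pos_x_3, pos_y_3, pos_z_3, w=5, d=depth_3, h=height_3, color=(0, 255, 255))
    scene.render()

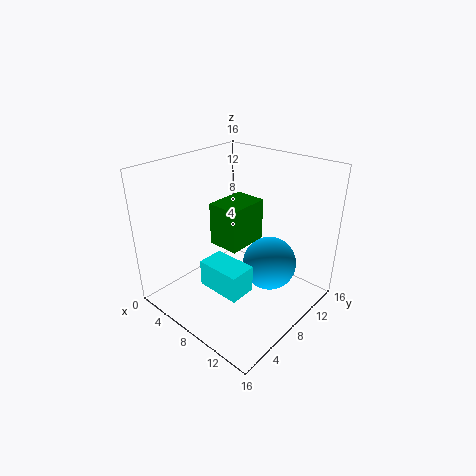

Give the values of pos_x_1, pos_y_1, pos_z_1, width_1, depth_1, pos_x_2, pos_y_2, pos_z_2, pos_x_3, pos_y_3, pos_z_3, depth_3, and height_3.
pos_x_1 = 9
pos_y_1 = 3
pos_z_1 = 10
width_1 = 3
depth_1 = 4
pos_x_2 = 11
pos_y_2 = 10
pos_z_2 = 5
pos_x_3 = 6
pos_y_3 = 4
pos_z_3 = 3
depth_3 = 3
height_3 = 3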